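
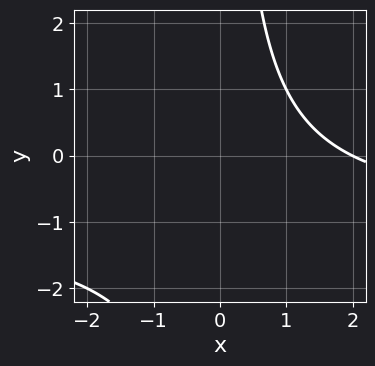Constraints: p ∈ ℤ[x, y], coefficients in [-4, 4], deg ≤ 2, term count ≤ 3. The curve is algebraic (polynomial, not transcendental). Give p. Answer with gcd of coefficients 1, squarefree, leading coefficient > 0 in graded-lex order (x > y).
x*y + x - 2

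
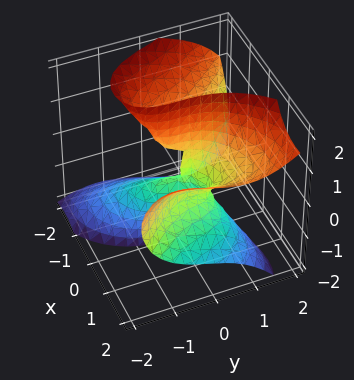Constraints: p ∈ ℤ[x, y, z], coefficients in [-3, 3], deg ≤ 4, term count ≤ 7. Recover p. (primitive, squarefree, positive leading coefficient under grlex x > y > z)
2*x^3 - 2*x*y*z - 3*x*z^2 + 2*y^3 - 2*x^2

(a) deg p = 3.
(b) From the axis intercepts and sections: it meets the y-axis at y = 0 (among the integer gridlines); the visible z-axis segment lies entirely on the surface; among the integer gridlines, it crosses the x-axis at x ∈ {0, 1}.
(c) Fitting integer coefficients to these (and the overall shape) gives p.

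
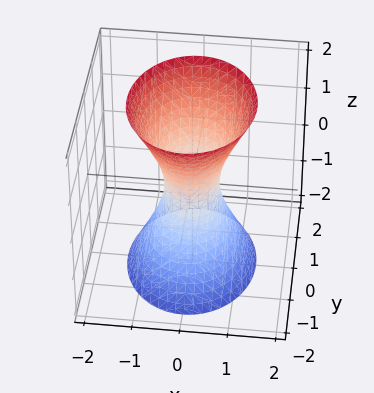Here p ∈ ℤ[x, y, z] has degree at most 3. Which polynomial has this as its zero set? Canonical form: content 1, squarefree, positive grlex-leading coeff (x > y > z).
3*x^2 + 2*y^2 - z^2 - 1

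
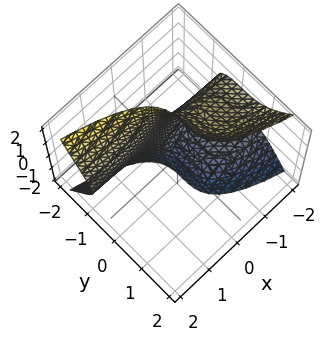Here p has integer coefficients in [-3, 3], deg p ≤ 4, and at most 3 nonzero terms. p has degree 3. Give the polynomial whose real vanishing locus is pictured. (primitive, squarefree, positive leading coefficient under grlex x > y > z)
x*z^2 + 2*y^3 + 1

First, degree: a generic line meets the surface in up to 3 points, so deg p = 3.
Next, against the integer gridlines: it misses every integer gridline on the x-axis; no z-intercept at any integer in the box.
Finally, solving for integer coefficients yields p as stated.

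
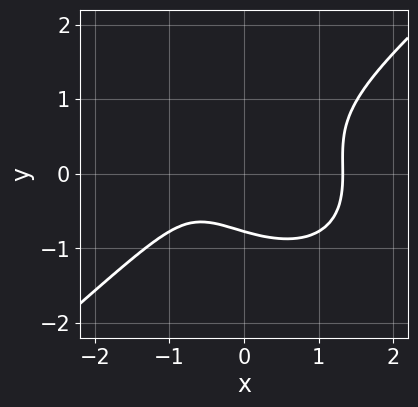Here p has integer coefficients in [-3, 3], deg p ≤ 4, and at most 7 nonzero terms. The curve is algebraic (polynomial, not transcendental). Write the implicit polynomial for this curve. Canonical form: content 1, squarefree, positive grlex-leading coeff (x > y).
First, the degree is 3 — the shape is more complex than any degree-2 curve.
Finally, matching integer coefficients to the picture gives p.

2*x^3 - 3*y^3 + y^2 - 2*x - 2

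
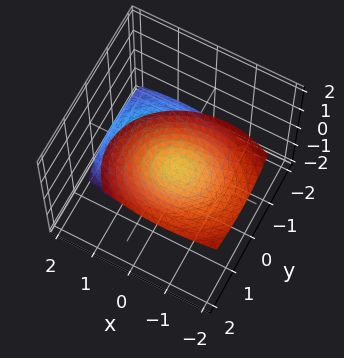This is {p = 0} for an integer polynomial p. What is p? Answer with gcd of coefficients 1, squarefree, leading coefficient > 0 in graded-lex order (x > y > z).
First, there are 2 components. They look like related sheets of one shape, so recover p as a whole.
Then, the degree is 2 — the shape is more complex than any degree-1 surface.
Then, observable constraints: it misses every integer gridline on the y-axis; the z-axis gridline crossings are at z ∈ {-1, 1}; no x-intercept at any integer in the box.
Finally, solving for integer coefficients yields p as stated.

2*x^2 + 2*x*z + 3*y^2 - 3*y*z - z^2 + 1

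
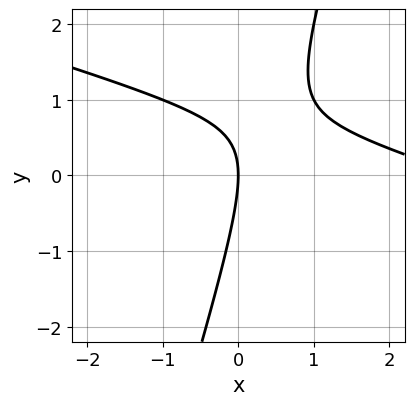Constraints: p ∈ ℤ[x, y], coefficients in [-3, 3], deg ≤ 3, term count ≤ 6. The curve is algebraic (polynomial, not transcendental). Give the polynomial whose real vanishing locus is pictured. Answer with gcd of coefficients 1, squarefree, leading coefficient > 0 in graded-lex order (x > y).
1. The degree is 2 — the shape is more complex than any degree-1 curve.
2. Observable constraints: it meets the x-axis at x = 0 (among the integer gridlines); it meets the y-axis at y = 0 (among the integer gridlines).
3. Solving for integer coefficients yields p as stated.

x^2 + 3*x*y - y^2 - 3*x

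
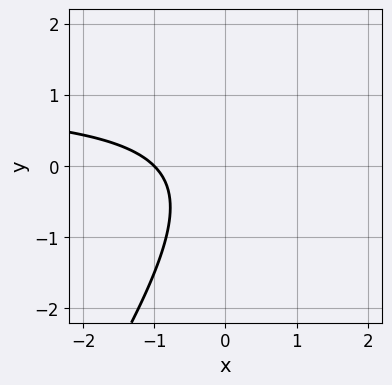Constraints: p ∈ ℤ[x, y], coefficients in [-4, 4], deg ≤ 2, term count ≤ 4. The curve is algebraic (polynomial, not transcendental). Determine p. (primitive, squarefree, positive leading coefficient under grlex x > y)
3*x*y - 2*y^2 - 3*x - 3

First, deg p = 2. The shape is more complex than any degree-1 curve.
Next, from the visible intercepts: one x-axis crossing is at x = -1; no y-intercept at any integer in the box.
Finally, the integer polynomial consistent with all of this is the stated p.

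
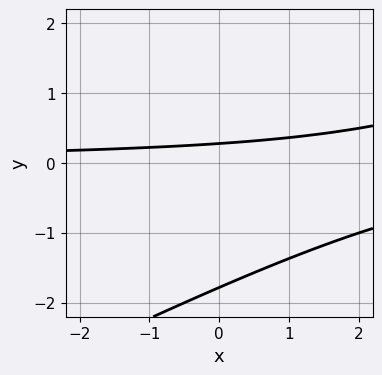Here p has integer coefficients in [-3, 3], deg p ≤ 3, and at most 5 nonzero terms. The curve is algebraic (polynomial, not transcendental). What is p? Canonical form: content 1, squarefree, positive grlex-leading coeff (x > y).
x*y - 2*y^2 - 3*y + 1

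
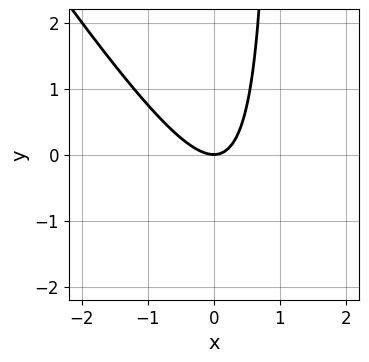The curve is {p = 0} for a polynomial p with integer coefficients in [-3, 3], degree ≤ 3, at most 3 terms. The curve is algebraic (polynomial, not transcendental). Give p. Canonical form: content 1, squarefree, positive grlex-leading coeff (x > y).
3*x^2 + 2*x*y - 2*y

(a) deg p = 2.
(b) From the visible intercepts: it crosses the y-axis at the gridline y = 0; one x-axis crossing is at x = 0.
(c) Matching integer coefficients to the picture gives p.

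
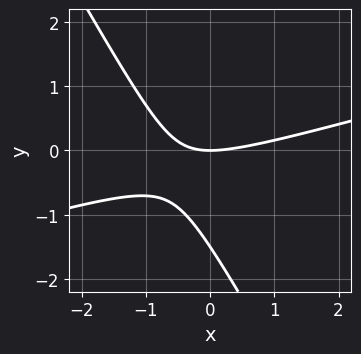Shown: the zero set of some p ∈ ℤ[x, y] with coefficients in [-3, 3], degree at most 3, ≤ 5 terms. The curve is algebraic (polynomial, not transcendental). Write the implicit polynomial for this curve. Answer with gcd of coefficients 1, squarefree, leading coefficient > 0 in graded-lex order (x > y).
x^2 - 3*x*y - 2*y^2 - 3*y

1. deg p = 2. The shape is more complex than any degree-1 curve.
2. Observable constraints: one x-axis crossing is at x = 0; it crosses the y-axis at the gridline y = 0.
3. The integer polynomial consistent with all of this is the stated p.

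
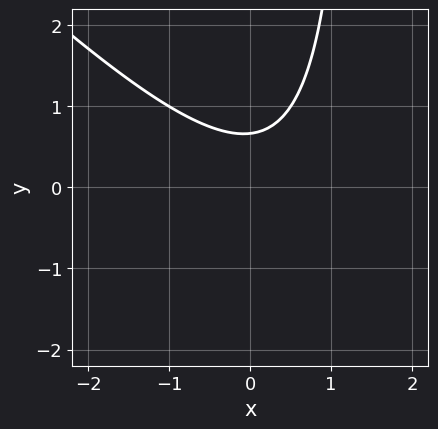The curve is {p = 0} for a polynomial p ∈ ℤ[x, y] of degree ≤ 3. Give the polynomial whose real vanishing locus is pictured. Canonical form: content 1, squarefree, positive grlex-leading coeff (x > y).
1. The degree is 2 — a generic line meets the curve in up to 2 points.
2. Against the integer gridlines: it misses every integer gridline on the x-axis.
3. Solving for integer coefficients yields p as stated.

2*x^2 + 2*x*y - x - 3*y + 2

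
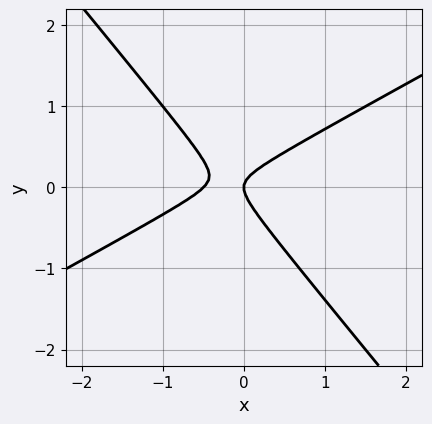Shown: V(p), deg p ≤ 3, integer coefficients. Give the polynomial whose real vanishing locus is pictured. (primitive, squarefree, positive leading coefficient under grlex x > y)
2*x^2 - 2*x*y - 3*y^2 + x

(a) Degree: a generic line meets the curve in up to 2 points, so deg p = 2.
(b) Checking where it meets the axes: it meets the y-axis at y = 0 (among the integer gridlines); one x-axis crossing is at x = 0.
(c) Together with the visible shape, these determine p as stated.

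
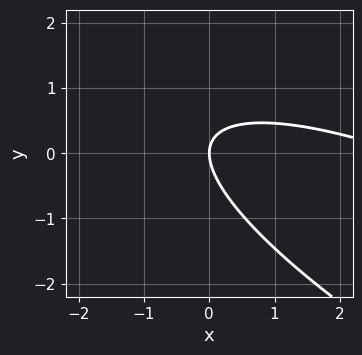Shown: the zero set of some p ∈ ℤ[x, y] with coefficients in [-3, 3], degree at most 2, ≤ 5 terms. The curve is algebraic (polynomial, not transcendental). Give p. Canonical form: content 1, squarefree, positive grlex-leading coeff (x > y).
Degree: the shape is more complex than any degree-1 curve, so deg p = 2.
From the axis intercepts and sections: it crosses the y-axis at the gridline y = 0; one x-axis crossing is at x = 0.
Assembling these constraints gives the stated polynomial.

x^2 + 3*x*y + 3*y^2 - 3*x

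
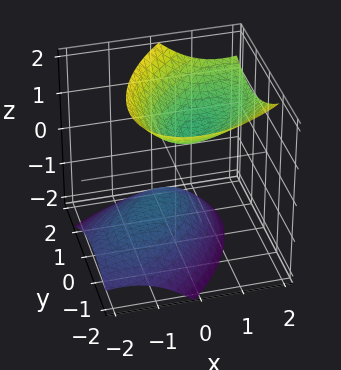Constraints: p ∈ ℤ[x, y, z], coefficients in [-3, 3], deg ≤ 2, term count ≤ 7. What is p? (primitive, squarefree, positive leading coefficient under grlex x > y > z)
3*x^2 - 3*x*y - 3*x*z + 3*y^2 - 3*z^2 + 2

1. The picture has 2 separate pieces. Treating them together as one polynomial.
2. Degree: no degree-1 surface has this shape, so deg p = 2.
3. From the visible intercepts: the surface avoids every integer x-axis point in the box; it misses every integer gridline on the y-axis.
4. Putting this together gives p.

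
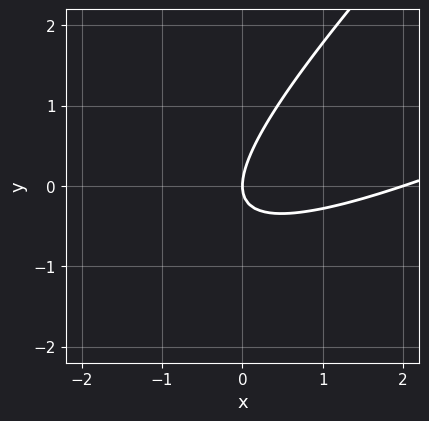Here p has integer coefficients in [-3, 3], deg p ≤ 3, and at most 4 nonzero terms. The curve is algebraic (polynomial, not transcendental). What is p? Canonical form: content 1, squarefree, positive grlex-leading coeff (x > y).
First, deg p = 2.
Next, reading off the gridlines: the x-axis gridline crossings are at x ∈ {0, 2}; one y-axis crossing is at y = 0.
Finally, solving for integer coefficients yields p as stated.

x^2 - 3*x*y + 2*y^2 - 2*x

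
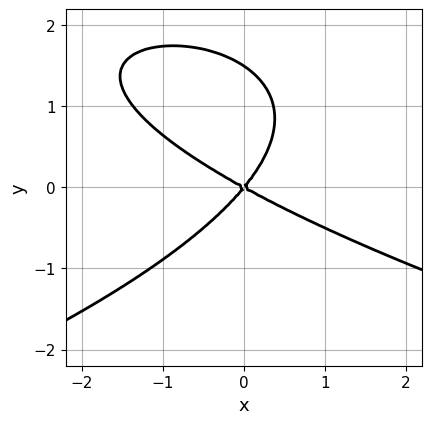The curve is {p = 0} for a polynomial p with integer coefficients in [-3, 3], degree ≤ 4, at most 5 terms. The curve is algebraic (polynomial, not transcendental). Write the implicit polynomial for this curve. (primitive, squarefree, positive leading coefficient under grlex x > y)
First, degree: no degree-2 curve has this shape, so deg p = 3.
Then, from the visible intercepts: it meets the x-axis at x = 0 (among the integer gridlines); it meets the y-axis at y = 0 (among the integer gridlines).
Finally, solving for integer coefficients yields p as stated.

2*y^3 + 2*x^2 + 2*x*y - 3*y^2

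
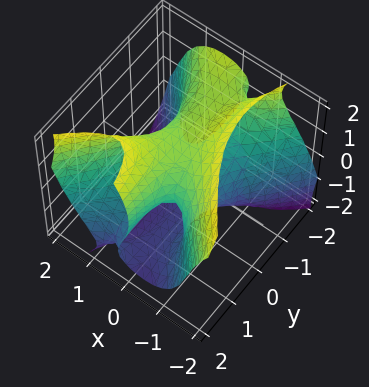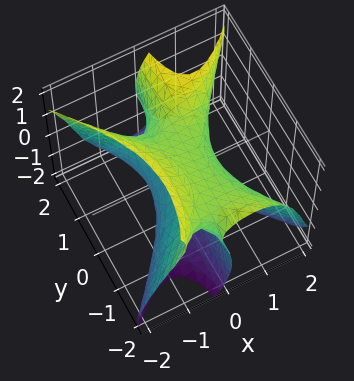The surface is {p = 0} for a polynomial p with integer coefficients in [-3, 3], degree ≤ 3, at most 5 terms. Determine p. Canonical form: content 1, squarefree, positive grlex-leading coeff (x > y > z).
3*x^3 - 2*x*y^2 - 2*x*y*z + z^3 - 2*z

(a) Degree: no degree-2 surface has this shape, so deg p = 3.
(b) Against the integer gridlines: the visible y-axis segment lies entirely on the surface; it crosses the x-axis at the gridline x = 0.
(c) Putting this together gives p.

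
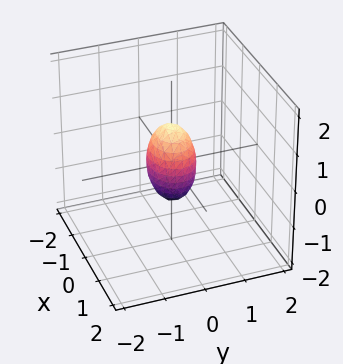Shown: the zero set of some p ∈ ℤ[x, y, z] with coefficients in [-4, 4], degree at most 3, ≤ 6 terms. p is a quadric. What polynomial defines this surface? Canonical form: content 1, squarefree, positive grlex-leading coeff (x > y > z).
2*x^2 + 3*y^2 + z^2 - 1

(a) The degree is 2 — bounded and convex; a quadric.
(b) Symmetries: it's symmetric under x → −x, forcing even powers of x; the z ↦ −z reflection is a symmetry, so z appears only in even powers; the y ↦ −y reflection is a symmetry, so y appears only in even powers.
(c) Reading off the gridlines: among the integer gridlines, it crosses the z-axis at z ∈ {-1, 1}.
(d) Together with the visible shape, these determine p as stated.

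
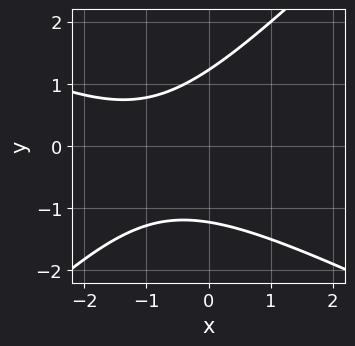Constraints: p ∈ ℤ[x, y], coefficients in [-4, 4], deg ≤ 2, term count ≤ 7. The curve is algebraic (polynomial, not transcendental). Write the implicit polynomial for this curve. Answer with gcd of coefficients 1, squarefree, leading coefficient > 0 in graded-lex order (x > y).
x^2 + x*y - 2*y^2 + 2*x + 3

Degree: a generic line meets the curve in up to 2 points, so deg p = 2.
Reading off the gridlines: it misses every integer gridline on the x-axis.
The integer polynomial consistent with all of this is the stated p.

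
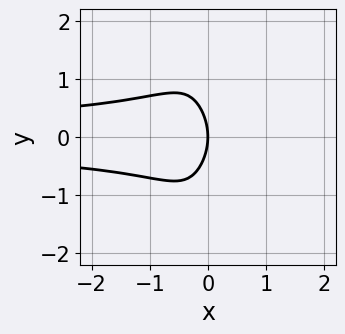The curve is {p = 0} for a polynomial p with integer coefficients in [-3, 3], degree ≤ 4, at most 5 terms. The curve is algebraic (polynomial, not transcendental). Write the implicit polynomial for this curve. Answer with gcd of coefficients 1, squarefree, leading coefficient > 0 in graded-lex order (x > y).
3*x^2*y^2 + y^2 + 2*x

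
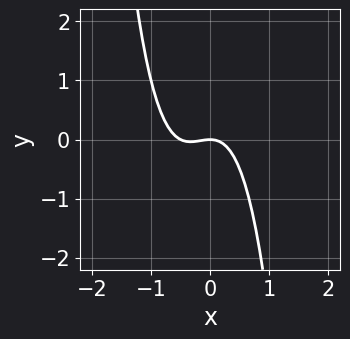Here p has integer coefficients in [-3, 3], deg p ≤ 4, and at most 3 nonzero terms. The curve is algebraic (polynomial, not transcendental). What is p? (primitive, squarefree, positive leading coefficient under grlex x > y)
2*x^3 + x^2 + y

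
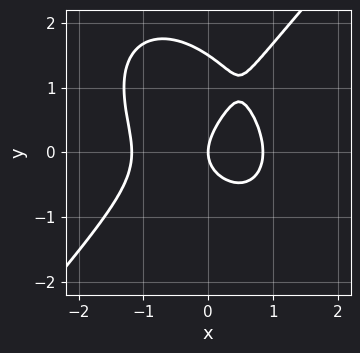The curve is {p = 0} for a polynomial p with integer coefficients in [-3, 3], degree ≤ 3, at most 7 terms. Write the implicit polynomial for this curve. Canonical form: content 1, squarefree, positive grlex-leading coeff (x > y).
(a) The degree is 3 — the shape is more complex than any degree-2 curve.
(b) Observable constraints: it crosses the x-axis at the gridline x = 0; one y-axis crossing is at y = 0.
(c) Assembling these constraints gives the stated polynomial.

3*x^3 - 2*y^3 + x^2 + 3*y^2 - 3*x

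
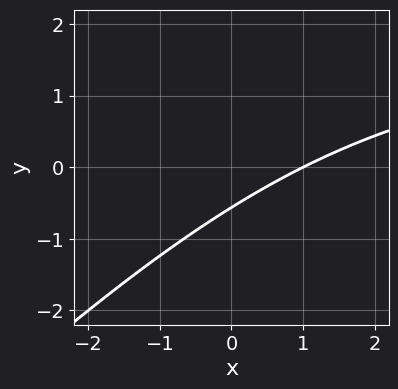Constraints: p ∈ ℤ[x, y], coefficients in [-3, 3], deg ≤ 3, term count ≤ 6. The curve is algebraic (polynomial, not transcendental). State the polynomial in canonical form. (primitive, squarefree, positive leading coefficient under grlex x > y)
x*y - y^2 - 2*x + 3*y + 2

Degree: no degree-1 curve has this shape, so deg p = 2.
Against the integer gridlines: it meets the x-axis at x = 1 (among the integer gridlines).
Matching integer coefficients to the picture gives p.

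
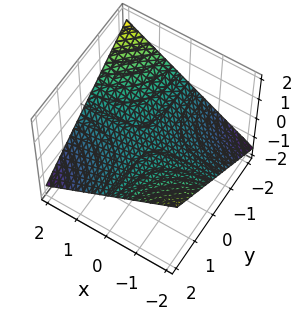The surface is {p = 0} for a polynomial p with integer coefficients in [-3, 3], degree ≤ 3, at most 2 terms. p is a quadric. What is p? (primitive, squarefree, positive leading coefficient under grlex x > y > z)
First, degree: a hyperbolic paraboloid; a quadric, so deg p = 2.
Next, from the axis intercepts and sections: it crosses the z-axis at the gridline z = 0; every point of the y-axis in the box is on the surface.
Finally, putting this together gives p. Check: (-1, 0, 0) on the x-axis lies on the surface, and p(-1, 0, 0) = 0. ✓

x*y + 3*z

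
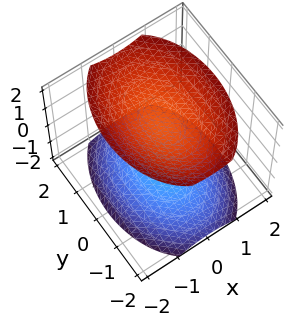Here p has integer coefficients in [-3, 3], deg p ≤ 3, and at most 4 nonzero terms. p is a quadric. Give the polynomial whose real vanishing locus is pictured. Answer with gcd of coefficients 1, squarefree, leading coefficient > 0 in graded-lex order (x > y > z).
2*x^2 + y^2 - 2*z^2 + 3

(a) There are 2 components. Treating them together as one polynomial.
(b) Degree: two separate bowl-shaped sheets opening away from each other; a quadric, so deg p = 2.
(c) Symmetries: it's symmetric under y → −y, forcing even powers of y; it's symmetric under x → −x, forcing even powers of x; mirror symmetry z ↦ −z ⇒ only even powers of z.
(d) Observable constraints: the surface avoids every integer y-axis point in the box; it misses every integer gridline on the x-axis.
(e) Matching integer coefficients to the picture gives p.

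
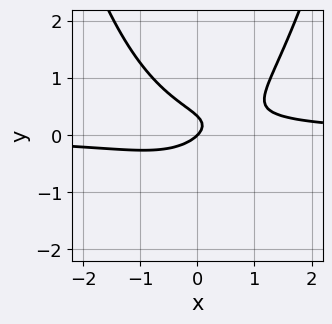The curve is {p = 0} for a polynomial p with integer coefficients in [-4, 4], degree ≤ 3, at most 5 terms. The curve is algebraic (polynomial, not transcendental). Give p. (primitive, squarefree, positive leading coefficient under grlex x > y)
deg p = 3. A generic line meets the curve in up to 3 points.
From the visible intercepts: one y-axis crossing is at y = 0; it crosses the x-axis at the gridline x = 0.
Solving for integer coefficients yields p as stated.

2*x^2*y - 3*y^2 - x + y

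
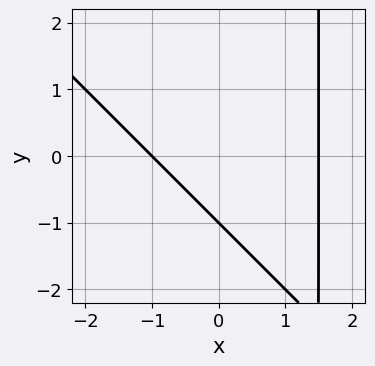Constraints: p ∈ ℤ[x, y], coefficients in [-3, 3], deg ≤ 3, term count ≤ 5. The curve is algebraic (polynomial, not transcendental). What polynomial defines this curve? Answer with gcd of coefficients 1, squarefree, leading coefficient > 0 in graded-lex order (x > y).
(a) The degree is 2 — a generic line meets the curve in up to 2 points.
(b) Observable constraints: it crosses the y-axis at the gridline y = -1; one x-axis crossing is at x = -1.
(c) The integer polynomial consistent with all of this is the stated p.

2*x^2 + 2*x*y - x - 3*y - 3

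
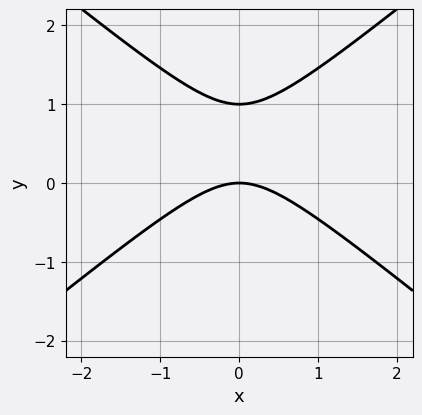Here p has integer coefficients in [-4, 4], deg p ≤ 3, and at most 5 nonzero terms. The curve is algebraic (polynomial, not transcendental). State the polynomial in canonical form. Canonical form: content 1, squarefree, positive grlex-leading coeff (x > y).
(a) The degree is 2 — the shape is more complex than any degree-1 curve.
(b) Symmetries: the x ↦ −x reflection is a symmetry, so x appears only in even powers.
(c) Checking where it meets the axes: one x-axis crossing is at x = 0; the y-axis gridline crossings are at y ∈ {0, 1}.
(d) Putting this together gives p.

2*x^2 - 3*y^2 + 3*y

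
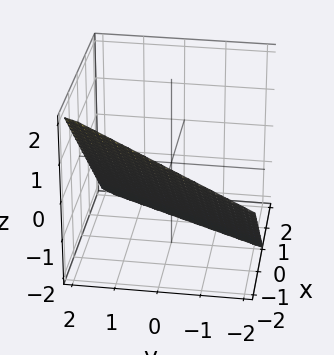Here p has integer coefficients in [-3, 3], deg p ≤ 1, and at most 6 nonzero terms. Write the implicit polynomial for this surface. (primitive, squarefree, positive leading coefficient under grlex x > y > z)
2*x - y + 2*z + 2

1. deg p = 1.
2. From the visible intercepts: one x-axis crossing is at x = -1; it meets the y-axis at y = 2 (among the integer gridlines); it meets the z-axis at z = -1 (among the integer gridlines).
3. Solving for integer coefficients yields p as stated.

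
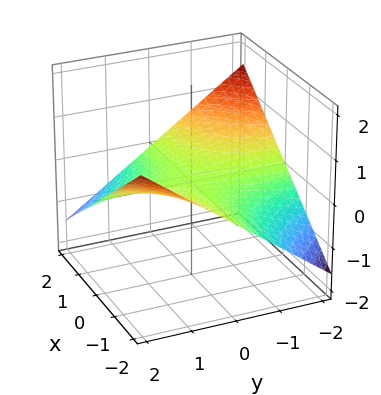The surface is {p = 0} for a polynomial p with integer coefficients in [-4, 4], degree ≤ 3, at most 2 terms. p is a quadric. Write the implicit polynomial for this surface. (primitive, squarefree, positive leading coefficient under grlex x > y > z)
x*y + 3*z

First, degree: a saddle surface; a quadric, so deg p = 2.
Then, from the axis intercepts and sections: the visible y-axis segment lies entirely on the surface; it meets the z-axis at z = 0 (among the integer gridlines); the visible x-axis segment lies entirely on the surface.
Finally, fitting integer coefficients to these (and the overall shape) gives p.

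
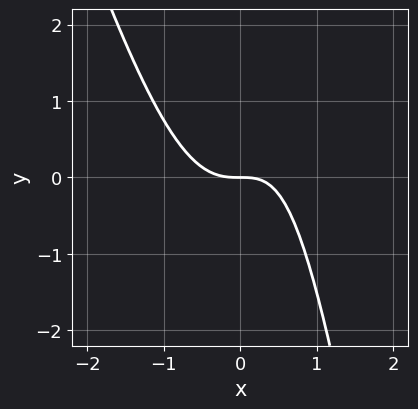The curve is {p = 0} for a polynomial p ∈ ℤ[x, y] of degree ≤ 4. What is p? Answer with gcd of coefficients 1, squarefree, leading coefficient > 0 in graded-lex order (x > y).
1. deg p = 3.
2. From the axis intercepts and sections: it crosses the y-axis at the gridline y = 0; it crosses the x-axis at the gridline x = 0.
3. Assembling these constraints gives the stated polynomial.

3*x^3 + x^2*y - x*y + 2*y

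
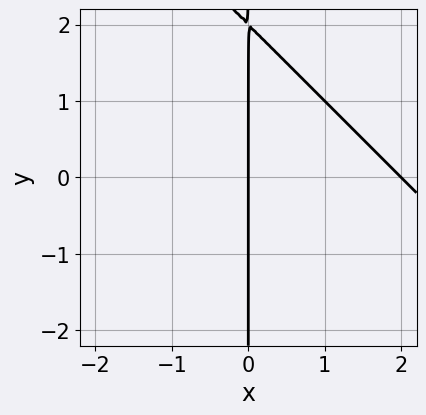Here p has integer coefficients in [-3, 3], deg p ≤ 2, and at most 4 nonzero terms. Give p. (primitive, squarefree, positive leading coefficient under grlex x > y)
x^2 + x*y - 2*x

1. The degree is 2 — no degree-1 curve has this shape.
2. From the axis intercepts and sections: every point of the y-axis in the box is on the curve; the x-axis gridline crossings are at x ∈ {0, 2}.
3. Solving for integer coefficients yields p as stated.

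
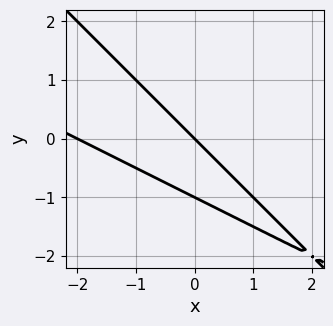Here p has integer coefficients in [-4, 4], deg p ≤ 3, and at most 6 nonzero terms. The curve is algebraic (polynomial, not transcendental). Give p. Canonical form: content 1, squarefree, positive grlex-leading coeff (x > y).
x^2 + 3*x*y + 2*y^2 + 2*x + 2*y

(a) The degree is 2 — a generic line meets the curve in up to 2 points.
(b) Checking where it meets the axes: among the integer gridlines, it crosses the y-axis at y ∈ {-1, 0}; among the integer gridlines, it crosses the x-axis at x ∈ {-2, 0}.
(c) Putting this together gives p.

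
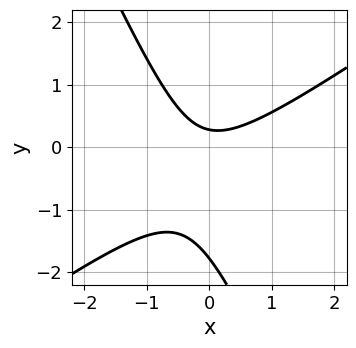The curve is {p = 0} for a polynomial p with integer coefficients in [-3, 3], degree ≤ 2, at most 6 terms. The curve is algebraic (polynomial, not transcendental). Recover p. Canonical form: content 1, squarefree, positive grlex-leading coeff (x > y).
1. The degree is 2 — no degree-1 curve has this shape.
2. Checking where it meets the axes: no x-intercept at any integer in the box.
3. Matching integer coefficients to the picture gives p.

3*x^2 - 3*x*y - 2*y^2 - 3*y + 1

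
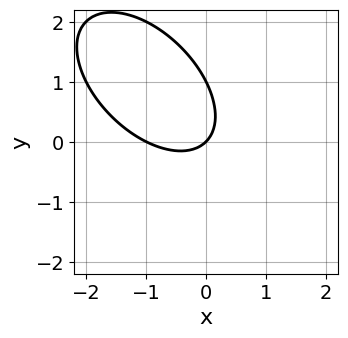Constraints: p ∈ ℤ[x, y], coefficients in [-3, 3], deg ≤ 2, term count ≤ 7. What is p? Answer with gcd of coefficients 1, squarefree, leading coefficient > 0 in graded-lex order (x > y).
First, degree: a generic line meets the curve in up to 2 points, so deg p = 2.
Then, reading off the gridlines: among the integer gridlines, it crosses the y-axis at y ∈ {0, 1}; the x-axis gridline crossings are at x ∈ {-1, 0}.
Finally, assembling these constraints gives the stated polynomial.

x^2 + x*y + y^2 + x - y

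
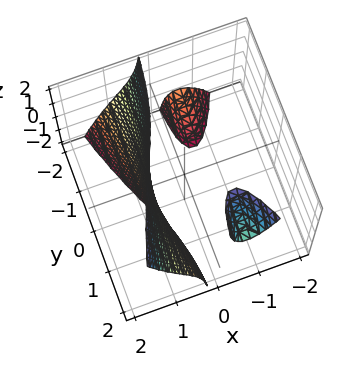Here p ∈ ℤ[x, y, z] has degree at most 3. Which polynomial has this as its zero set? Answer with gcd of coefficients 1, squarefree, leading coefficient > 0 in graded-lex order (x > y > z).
(a) There are 3 components. They look like related sheets of one shape, so recover p as a whole.
(b) deg p = 3. A generic line meets the surface in up to 3 points.
(c) Reading off the gridlines: no z-intercept at any integer in the box; it misses every integer gridline on the y-axis.
(d) The integer polynomial consistent with all of this is the stated p.

2*x^3 - x*y*z - 1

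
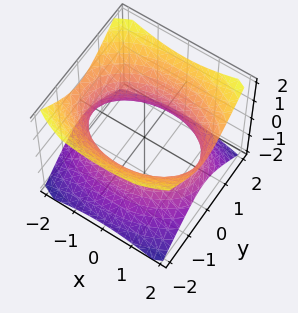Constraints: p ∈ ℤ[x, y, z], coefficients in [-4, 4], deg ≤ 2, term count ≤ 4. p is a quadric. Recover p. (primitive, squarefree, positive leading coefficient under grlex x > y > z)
x^2 + 2*y^2 - 2*z^2 - 3

deg p = 2. One connected sheet with a waist; a quadric.
Symmetries: mirror symmetry y ↦ −y ⇒ only even powers of y; it's symmetric under x → −x, forcing even powers of x; it's symmetric under z → −z, forcing even powers of z.
Checking where it meets the axes: no z-intercept at any integer in the box.
Together with the visible shape, these determine p as stated.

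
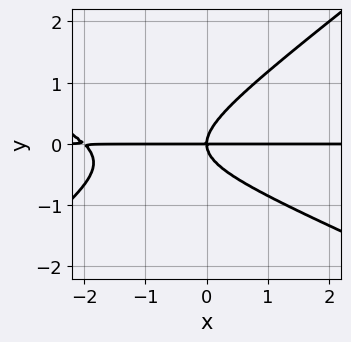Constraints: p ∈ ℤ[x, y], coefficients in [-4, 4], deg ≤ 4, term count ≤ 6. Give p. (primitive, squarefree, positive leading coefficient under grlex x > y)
x^2*y + x*y^2 - 3*y^3 + 2*x*y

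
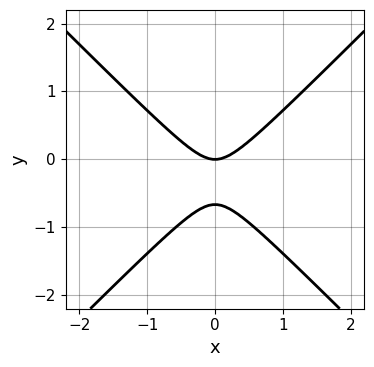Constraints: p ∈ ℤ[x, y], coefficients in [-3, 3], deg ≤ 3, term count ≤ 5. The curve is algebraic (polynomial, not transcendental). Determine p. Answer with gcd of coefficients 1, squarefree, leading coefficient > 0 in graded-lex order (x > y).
3*x^2 - 3*y^2 - 2*y

First, deg p = 2.
Then, symmetries: it's symmetric under x → −x, forcing even powers of x.
Then, reading off the gridlines: it meets the y-axis at y = 0 (among the integer gridlines); one x-axis crossing is at x = 0.
Finally, assembling these constraints gives the stated polynomial.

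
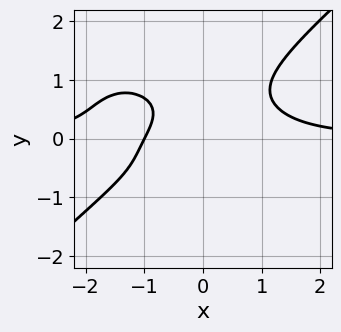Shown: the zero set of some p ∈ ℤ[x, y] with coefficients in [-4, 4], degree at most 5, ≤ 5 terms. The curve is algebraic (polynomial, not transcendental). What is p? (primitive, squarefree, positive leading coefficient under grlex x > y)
1. The degree is 4 — a generic line meets the curve in up to 4 points.
2. Reading off the gridlines: no y-intercept at any integer in the box; one x-axis crossing is at x = -1.
3. These observations pin down the coefficients.

2*x^3*y - 3*y^4 + 3*x^2*y - 2*x - 2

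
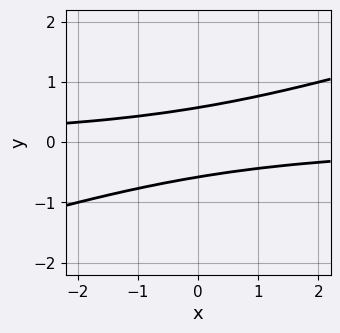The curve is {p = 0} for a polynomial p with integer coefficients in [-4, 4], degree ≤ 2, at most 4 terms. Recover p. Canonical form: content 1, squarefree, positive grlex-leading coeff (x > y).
1. The degree is 2 — the shape is more complex than any degree-1 curve.
2. Against the integer gridlines: it misses every integer gridline on the x-axis.
3. Matching integer coefficients to the picture gives p.

x*y - 3*y^2 + 1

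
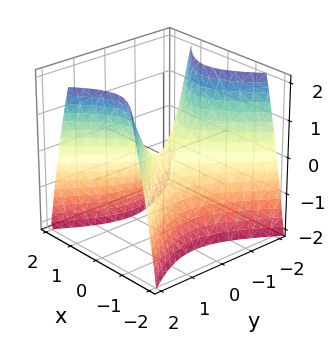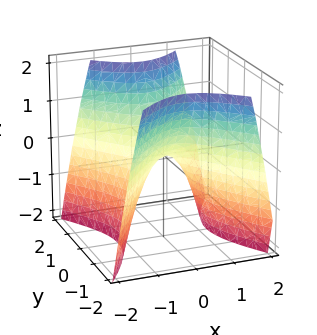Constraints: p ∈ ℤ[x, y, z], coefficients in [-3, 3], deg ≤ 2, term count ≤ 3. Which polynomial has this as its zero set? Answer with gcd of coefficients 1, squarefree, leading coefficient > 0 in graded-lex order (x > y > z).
3*x^2 - 2*y^2 + 2*z

(a) deg p = 2.
(b) Symmetries: it's symmetric under x → −x, forcing even powers of x; it's symmetric under y → −y, forcing even powers of y.
(c) From the axis intercepts and sections: one x-axis crossing is at x = 0; it crosses the z-axis at the gridline z = 0; one y-axis crossing is at y = 0.
(d) Fitting integer coefficients to these (and the overall shape) gives p.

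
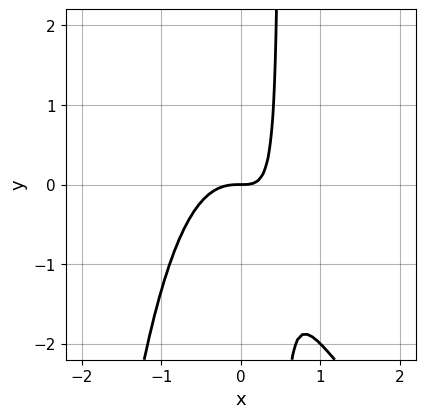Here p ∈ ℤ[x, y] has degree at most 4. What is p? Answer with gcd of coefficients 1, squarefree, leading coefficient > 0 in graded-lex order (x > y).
x^4 - 3*x^3 - 2*x*y + y

1. deg p = 4. No degree-3 curve has this shape.
2. From the axis intercepts and sections: it crosses the x-axis at the gridline x = 0; one y-axis crossing is at y = 0.
3. Solving for integer coefficients yields p as stated.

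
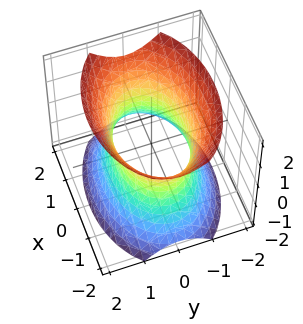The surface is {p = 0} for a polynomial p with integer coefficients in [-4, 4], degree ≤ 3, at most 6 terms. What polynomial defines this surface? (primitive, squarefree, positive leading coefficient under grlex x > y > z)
First, degree: one connected sheet with a waist; a quadric, so deg p = 2.
Next, symmetries: the x ↦ −x reflection is a symmetry, so x appears only in even powers; the y ↦ −y reflection is a symmetry, so y appears only in even powers; mirror symmetry z ↦ −z ⇒ only even powers of z.
Then, observable constraints: no z-intercept at any integer in the box; among the integer gridlines, it crosses the y-axis at y ∈ {-1, 1}.
Finally, the integer polynomial consistent with all of this is the stated p.

x^2 + 2*y^2 - z^2 - 2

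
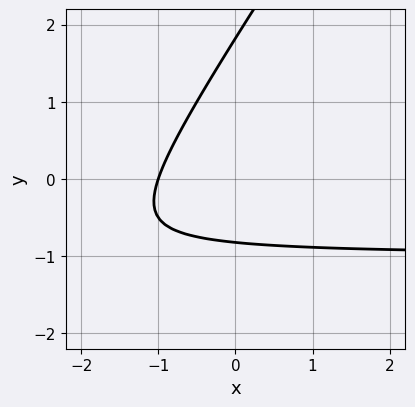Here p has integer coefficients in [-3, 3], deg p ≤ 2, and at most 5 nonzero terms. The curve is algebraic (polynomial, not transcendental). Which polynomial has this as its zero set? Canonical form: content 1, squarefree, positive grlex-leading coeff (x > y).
1. Degree: the shape is more complex than any degree-1 curve, so deg p = 2.
2. Against the integer gridlines: one x-axis crossing is at x = -1.
3. Fitting integer coefficients to these (and the overall shape) gives p.

3*x*y - 2*y^2 + 3*x + 2*y + 3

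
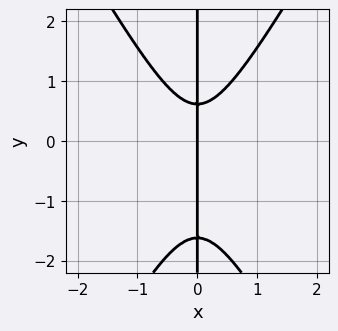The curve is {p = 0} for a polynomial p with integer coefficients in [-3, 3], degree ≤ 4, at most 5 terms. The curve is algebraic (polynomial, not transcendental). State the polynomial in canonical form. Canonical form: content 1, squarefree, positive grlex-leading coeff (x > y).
3*x^3 - x*y^2 - x*y + x

(a) Degree: no degree-2 curve has this shape, so deg p = 3.
(b) Against the integer gridlines: the visible y-axis segment lies entirely on the curve; it meets the x-axis at x = 0 (among the integer gridlines).
(c) Assembling these constraints gives the stated polynomial.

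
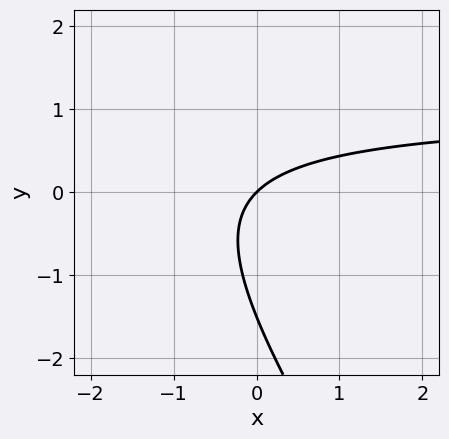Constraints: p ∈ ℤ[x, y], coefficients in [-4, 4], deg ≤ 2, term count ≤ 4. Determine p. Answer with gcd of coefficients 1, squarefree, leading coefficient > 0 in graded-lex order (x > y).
3*x*y + 2*y^2 - 3*x + 3*y

(a) The degree is 2 — a generic line meets the curve in up to 2 points.
(b) From the axis intercepts and sections: it crosses the x-axis at the gridline x = 0; one y-axis crossing is at y = 0.
(c) Assembling these constraints gives the stated polynomial.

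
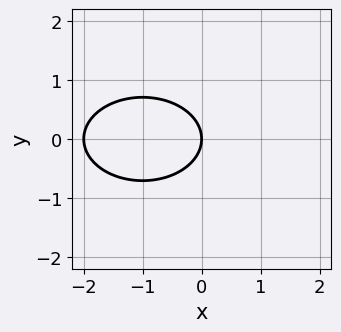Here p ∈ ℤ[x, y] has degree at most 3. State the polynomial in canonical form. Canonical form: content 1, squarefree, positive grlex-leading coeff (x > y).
x^2 + 2*y^2 + 2*x

deg p = 2.
Symmetries: mirror symmetry y ↦ −y ⇒ only even powers of y.
From the visible intercepts: the x-axis gridline crossings are at x ∈ {-2, 0}; it crosses the y-axis at the gridline y = 0.
Solving for integer coefficients yields p as stated.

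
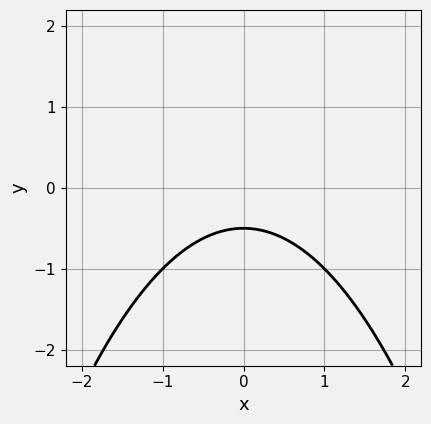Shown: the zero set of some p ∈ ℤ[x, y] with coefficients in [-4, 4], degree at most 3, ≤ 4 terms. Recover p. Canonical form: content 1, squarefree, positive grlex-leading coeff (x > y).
x^2 + 2*y + 1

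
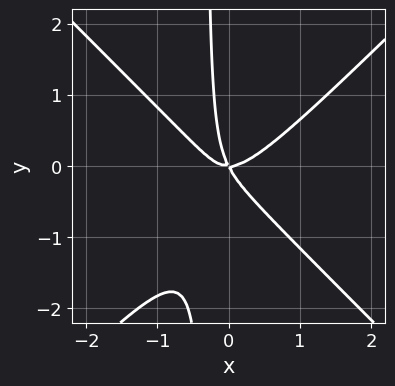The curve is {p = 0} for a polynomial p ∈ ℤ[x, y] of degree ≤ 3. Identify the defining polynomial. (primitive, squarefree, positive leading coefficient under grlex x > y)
3*x^3 - 3*x*y^2 - 2*x*y - y^2

Degree: the shape is more complex than any degree-2 curve, so deg p = 3.
Reading off the gridlines: it crosses the y-axis at the gridline y = 0; it crosses the x-axis at the gridline x = 0.
Together with the visible shape, these determine p as stated.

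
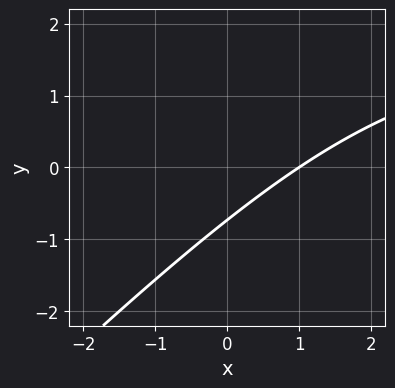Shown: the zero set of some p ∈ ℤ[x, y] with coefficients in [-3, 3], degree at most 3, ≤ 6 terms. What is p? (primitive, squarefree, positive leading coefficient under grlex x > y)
1. deg p = 2.
2. From the visible intercepts: it meets the x-axis at x = 1 (among the integer gridlines).
3. The integer polynomial consistent with all of this is the stated p.

x*y - y^2 - 2*x + 2*y + 2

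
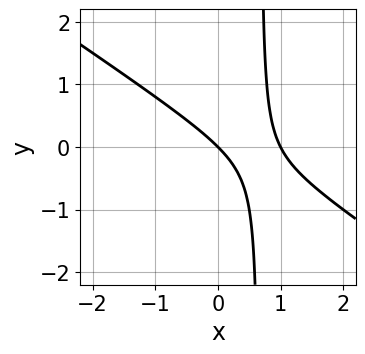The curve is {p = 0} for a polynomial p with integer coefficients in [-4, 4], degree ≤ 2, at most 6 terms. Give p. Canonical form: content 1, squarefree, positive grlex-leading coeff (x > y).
2*x^2 + 3*x*y - 2*x - 2*y

First, the degree is 2 — a generic line meets the curve in up to 2 points.
Next, from the visible intercepts: among the integer gridlines, it crosses the x-axis at x ∈ {0, 1}; one y-axis crossing is at y = 0.
Finally, these observations pin down the coefficients.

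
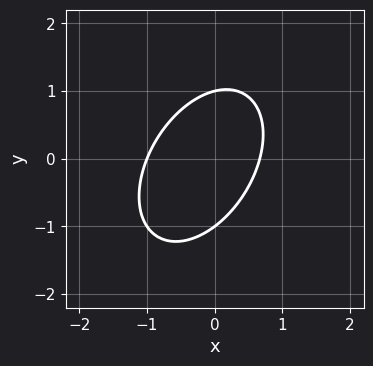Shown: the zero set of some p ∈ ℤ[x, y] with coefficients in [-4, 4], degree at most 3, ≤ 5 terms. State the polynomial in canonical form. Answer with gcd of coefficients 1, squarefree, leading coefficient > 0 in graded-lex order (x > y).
3*x^2 - 2*x*y + 2*y^2 + x - 2

1. deg p = 2. No degree-1 curve has this shape.
2. From the visible intercepts: one x-axis crossing is at x = -1; among the integer gridlines, it crosses the y-axis at y ∈ {-1, 1}.
3. Assembling these constraints gives the stated polynomial.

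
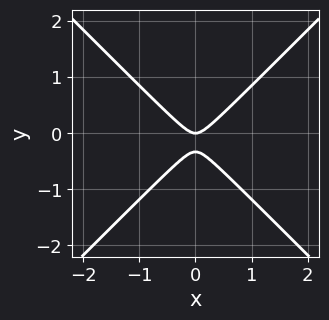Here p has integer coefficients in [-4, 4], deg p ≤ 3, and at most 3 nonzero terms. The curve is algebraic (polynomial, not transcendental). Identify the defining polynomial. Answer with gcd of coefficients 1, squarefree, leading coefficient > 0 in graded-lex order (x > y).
(a) deg p = 2. The shape is more complex than any degree-1 curve.
(b) Symmetries: the x ↦ −x reflection is a symmetry, so x appears only in even powers.
(c) From the visible intercepts: it meets the y-axis at y = 0 (among the integer gridlines); it crosses the x-axis at the gridline x = 0.
(d) Assembling these constraints gives the stated polynomial.

3*x^2 - 3*y^2 - y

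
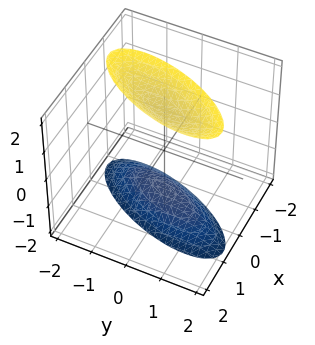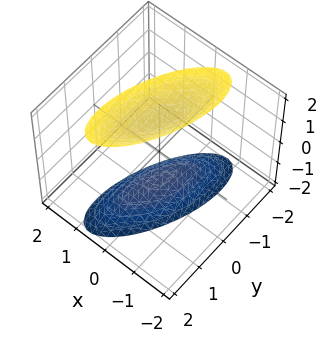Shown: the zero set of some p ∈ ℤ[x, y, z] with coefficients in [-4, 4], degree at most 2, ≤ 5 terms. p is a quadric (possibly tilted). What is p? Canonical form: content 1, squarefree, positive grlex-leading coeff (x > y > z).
1. The picture has 2 separate pieces. Treating them together as one polynomial.
2. deg p = 2. A generic line meets the surface in up to 2 points.
3. From the visible intercepts: it misses every integer gridline on the y-axis; it misses every integer gridline on the x-axis.
4. The integer polynomial consistent with all of this is the stated p.

3*x^2 - 2*x*y + y^2 - z^2 + 2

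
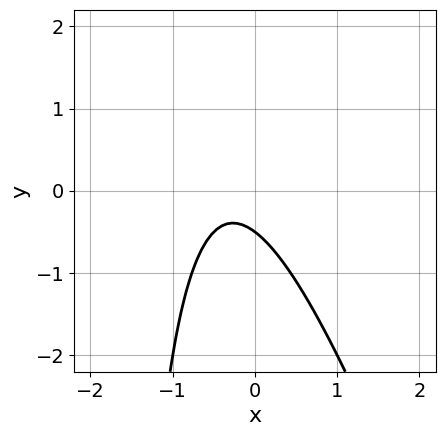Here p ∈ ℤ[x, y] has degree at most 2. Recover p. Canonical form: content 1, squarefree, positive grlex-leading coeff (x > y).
1. Degree: the shape is more complex than any degree-1 curve, so deg p = 2.
2. Against the integer gridlines: no x-intercept at any integer in the box.
3. Matching integer coefficients to the picture gives p.

3*x^2 + x*y + 2*x + 2*y + 1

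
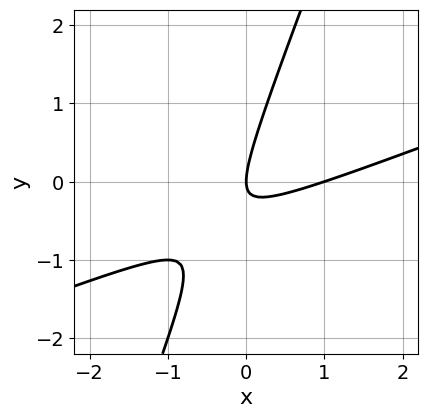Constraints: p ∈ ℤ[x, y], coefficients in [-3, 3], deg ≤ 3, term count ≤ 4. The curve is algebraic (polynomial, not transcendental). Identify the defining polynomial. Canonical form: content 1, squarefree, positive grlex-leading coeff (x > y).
x^2 - 3*x*y + y^2 - x

1. The degree is 2 — a generic line meets the curve in up to 2 points.
2. Against the integer gridlines: the x-axis gridline crossings are at x ∈ {0, 1}; it meets the y-axis at y = 0 (among the integer gridlines).
3. Solving for integer coefficients yields p as stated.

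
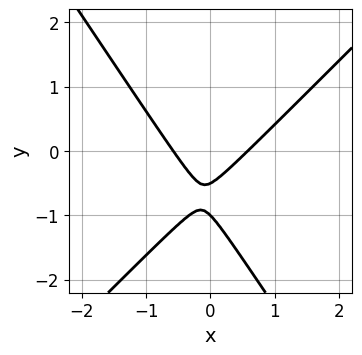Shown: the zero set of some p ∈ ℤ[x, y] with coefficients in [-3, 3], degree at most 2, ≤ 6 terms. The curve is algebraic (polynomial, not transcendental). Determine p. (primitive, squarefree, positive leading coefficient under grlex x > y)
1. deg p = 2. A generic line meets the curve in up to 2 points.
2. From the visible intercepts: it meets the y-axis at y = -1 (among the integer gridlines).
3. The integer polynomial consistent with all of this is the stated p.

3*x^2 - x*y - 2*y^2 - 3*y - 1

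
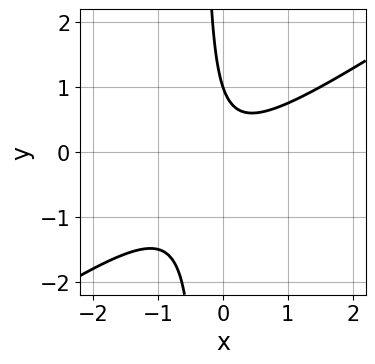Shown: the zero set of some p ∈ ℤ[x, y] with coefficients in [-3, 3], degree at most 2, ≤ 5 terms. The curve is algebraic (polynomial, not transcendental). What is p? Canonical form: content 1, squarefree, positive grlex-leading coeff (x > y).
2*x^2 - 3*x*y - y + 1

(a) Degree: the shape is more complex than any degree-1 curve, so deg p = 2.
(b) Reading off the gridlines: it crosses the y-axis at the gridline y = 1; the curve avoids every integer x-axis point in the box.
(c) Assembling these constraints gives the stated polynomial.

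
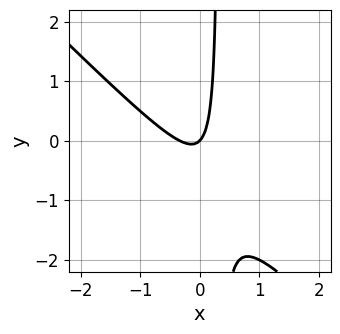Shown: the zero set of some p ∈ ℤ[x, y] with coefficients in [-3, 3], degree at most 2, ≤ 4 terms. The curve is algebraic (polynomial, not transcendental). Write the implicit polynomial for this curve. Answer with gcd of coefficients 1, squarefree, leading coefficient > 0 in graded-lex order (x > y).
1. Degree: the shape is more complex than any degree-1 curve, so deg p = 2.
2. Against the integer gridlines: it crosses the x-axis at the gridline x = 0; it meets the y-axis at y = 0 (among the integer gridlines).
3. Together with the visible shape, these determine p as stated.

3*x^2 + 3*x*y + x - y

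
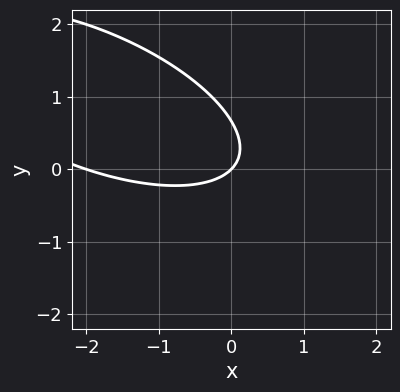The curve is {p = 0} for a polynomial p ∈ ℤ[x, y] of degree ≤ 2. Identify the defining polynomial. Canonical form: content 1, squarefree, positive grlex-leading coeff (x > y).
First, degree: a generic line meets the curve in up to 2 points, so deg p = 2.
Next, reading off the gridlines: the x-axis gridline crossings are at x ∈ {-2, 0}; it crosses the y-axis at the gridline y = 0.
Finally, these observations pin down the coefficients.

x^2 + 2*x*y + 3*y^2 + 2*x - 2*y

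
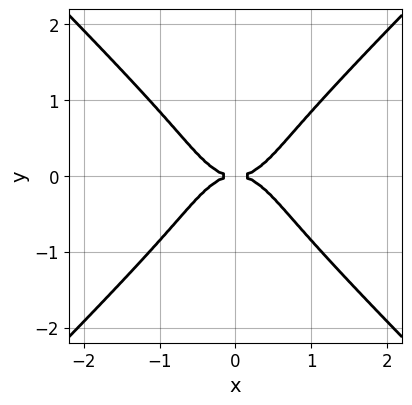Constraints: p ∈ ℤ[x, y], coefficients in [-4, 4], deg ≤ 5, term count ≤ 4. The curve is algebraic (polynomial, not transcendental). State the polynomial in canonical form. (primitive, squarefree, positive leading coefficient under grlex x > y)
3*x^4 - 3*y^4 - 2*y^2

First, degree: no degree-3 curve has this shape, so deg p = 4.
Next, symmetries: the x ↦ −x reflection is a symmetry, so x appears only in even powers; it's symmetric under y → −y, forcing even powers of y.
Then, observable constraints: it meets the x-axis at x = 0 (among the integer gridlines); it meets the y-axis at y = 0 (among the integer gridlines).
Finally, assembling these constraints gives the stated polynomial.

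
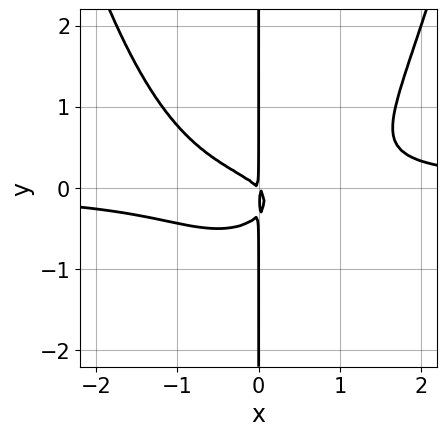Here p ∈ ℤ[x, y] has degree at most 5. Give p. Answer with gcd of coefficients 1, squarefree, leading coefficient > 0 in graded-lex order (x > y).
2*x^3*y - 3*x*y^2 - x^2 - x*y

1. The degree is 4 — the shape is more complex than any degree-3 curve.
2. Reading off the gridlines: the visible y-axis segment lies entirely on the curve.
3. Matching integer coefficients to the picture gives p.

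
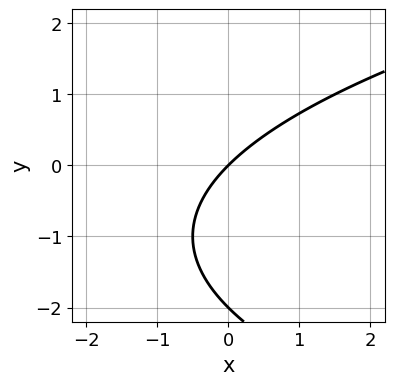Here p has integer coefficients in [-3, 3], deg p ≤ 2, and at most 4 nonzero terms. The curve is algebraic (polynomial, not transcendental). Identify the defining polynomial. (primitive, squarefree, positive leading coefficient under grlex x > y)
(a) Degree: a generic line meets the curve in up to 2 points, so deg p = 2.
(b) Checking where it meets the axes: among the integer gridlines, it crosses the y-axis at y ∈ {-2, 0}; one x-axis crossing is at x = 0.
(c) Solving for integer coefficients yields p as stated.

y^2 - 2*x + 2*y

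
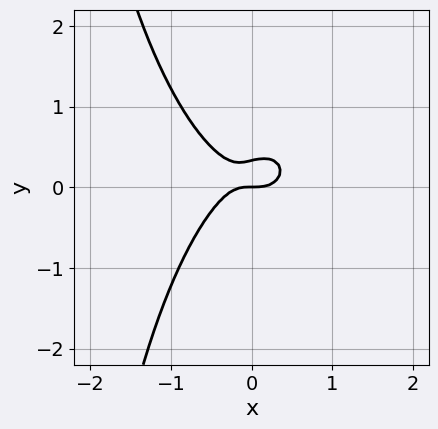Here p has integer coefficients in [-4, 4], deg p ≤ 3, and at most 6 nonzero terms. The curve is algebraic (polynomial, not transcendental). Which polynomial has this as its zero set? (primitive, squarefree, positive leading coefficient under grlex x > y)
3*x^3 + x*y^2 - x*y + 3*y^2 - y

(a) deg p = 3. The shape is more complex than any degree-2 curve.
(b) Against the integer gridlines: it meets the y-axis at y = 0 (among the integer gridlines); one x-axis crossing is at x = 0.
(c) Matching integer coefficients to the picture gives p.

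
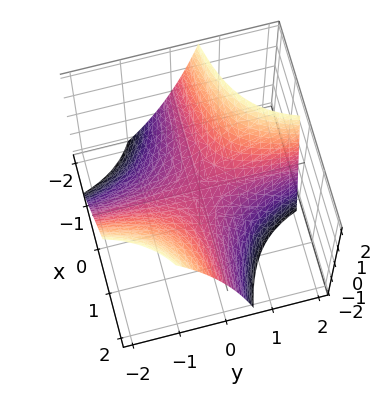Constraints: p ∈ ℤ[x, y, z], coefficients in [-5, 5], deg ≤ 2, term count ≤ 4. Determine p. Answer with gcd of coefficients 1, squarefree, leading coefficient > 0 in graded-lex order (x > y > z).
(a) The degree is 2 — a generic line meets the surface in up to 2 points.
(b) Reading off the gridlines: one z-axis crossing is at z = 0; the visible x-axis segment lies entirely on the surface; every point of the y-axis in the box is on the surface.
(c) Assembling these constraints gives the stated polynomial.

4*x*y - y*z + 3*z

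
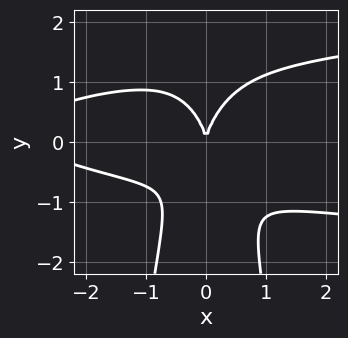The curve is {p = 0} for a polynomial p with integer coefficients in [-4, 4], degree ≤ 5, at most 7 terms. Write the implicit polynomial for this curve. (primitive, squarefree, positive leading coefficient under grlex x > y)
deg p = 4. A generic line meets the curve in up to 4 points.
From the visible intercepts: it crosses the x-axis at the gridline x = 0; it crosses the y-axis at the gridline y = 0.
These observations pin down the coefficients.

3*x^2*y^2 - x^3 - x^2*y + y^3 - 3*x^2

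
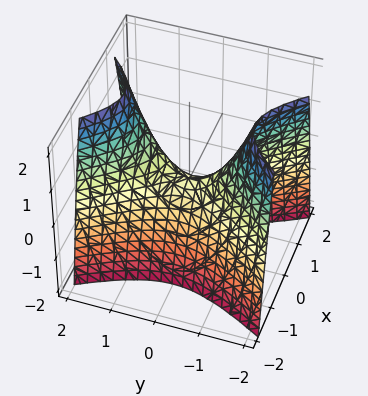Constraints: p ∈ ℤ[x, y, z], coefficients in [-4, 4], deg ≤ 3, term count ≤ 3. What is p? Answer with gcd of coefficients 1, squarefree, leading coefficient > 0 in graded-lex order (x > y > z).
(a) The degree is 2 — a saddle surface; a quadric.
(b) Symmetries: it's symmetric under y → −y, forcing even powers of y; it's symmetric under x → −x, forcing even powers of x.
(c) Against the integer gridlines: it crosses the y-axis at the gridline y = 0; it crosses the z-axis at the gridline z = 0.
(d) Assembling these constraints gives the stated polynomial.

2*x^2 - y^2 + z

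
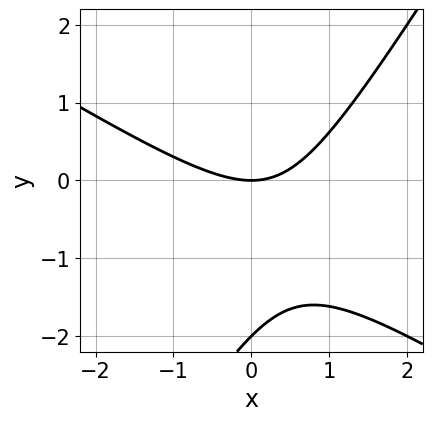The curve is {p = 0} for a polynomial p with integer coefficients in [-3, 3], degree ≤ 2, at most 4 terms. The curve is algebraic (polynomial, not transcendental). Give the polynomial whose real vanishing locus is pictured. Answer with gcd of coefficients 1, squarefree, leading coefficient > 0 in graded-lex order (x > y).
x^2 + x*y - y^2 - 2*y

(a) deg p = 2. No degree-1 curve has this shape.
(b) Against the integer gridlines: one x-axis crossing is at x = 0; the y-axis gridline crossings are at y ∈ {-2, 0}.
(c) Together with the visible shape, these determine p as stated.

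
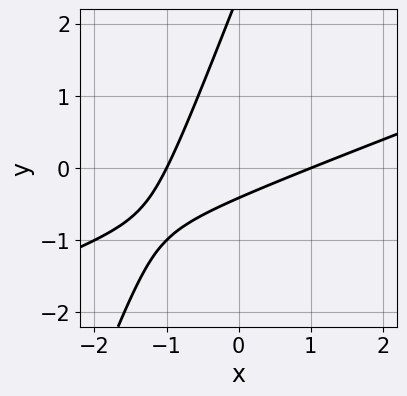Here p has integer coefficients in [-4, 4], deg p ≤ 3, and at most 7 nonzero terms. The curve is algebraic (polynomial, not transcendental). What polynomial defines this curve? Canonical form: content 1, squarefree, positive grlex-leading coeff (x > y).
x^2 - 3*x*y + y^2 - 2*y - 1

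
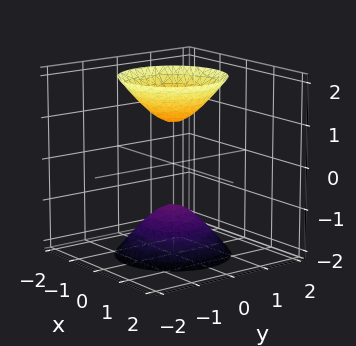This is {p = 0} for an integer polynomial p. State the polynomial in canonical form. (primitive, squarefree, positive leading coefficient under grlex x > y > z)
1. The picture has 2 separate pieces. They look like related sheets of one shape, so recover p as a whole.
2. Degree: two separate bowl-shaped sheets opening away from each other; a quadric, so deg p = 2.
3. Symmetries: mirror symmetry z ↦ −z ⇒ only even powers of z; every cross-section ⟂ z is a circle, so x, y appear only via x² + y².
4. Reading off the gridlines: a circular section at z = -2 has radius between 1 and 2; among the integer gridlines, it crosses the z-axis at z ∈ {-1, 1}.
5. Fitting integer coefficients to these (and the overall shape) gives p.

2*x^2 + 2*y^2 - z^2 + 1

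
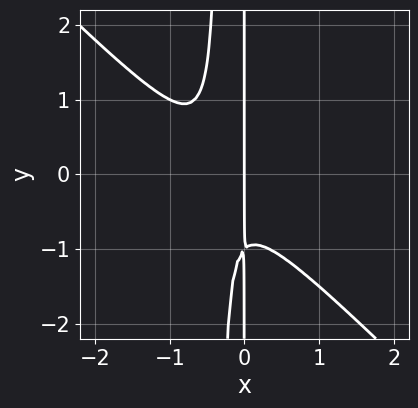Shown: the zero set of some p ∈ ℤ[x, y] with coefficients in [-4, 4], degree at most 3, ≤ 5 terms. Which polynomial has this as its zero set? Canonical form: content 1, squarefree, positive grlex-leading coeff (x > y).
(a) The degree is 3 — no degree-2 curve has this shape.
(b) From the visible intercepts: the visible y-axis segment lies entirely on the curve; it crosses the x-axis at the gridline x = 0.
(c) Together with the visible shape, these determine p as stated.

3*x^3 + 3*x^2*y + 2*x^2 + x*y + x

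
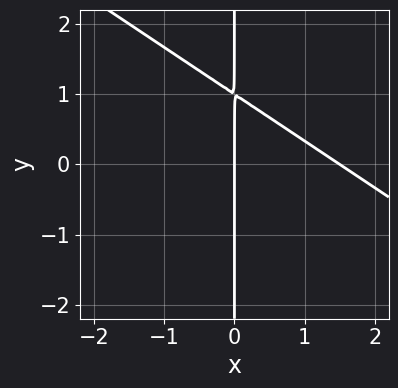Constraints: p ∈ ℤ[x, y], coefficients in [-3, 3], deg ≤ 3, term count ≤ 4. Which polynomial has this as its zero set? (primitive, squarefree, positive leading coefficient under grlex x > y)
2*x^2 + 3*x*y - 3*x

First, the degree is 2 — the shape is more complex than any degree-1 curve.
Next, reading off the gridlines: one x-axis crossing is at x = 0; every point of the y-axis in the box is on the curve.
Finally, fitting integer coefficients to these (and the overall shape) gives p.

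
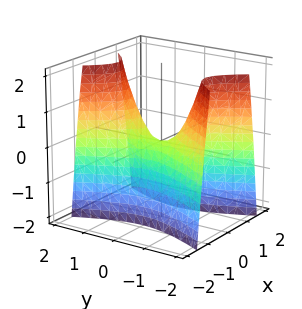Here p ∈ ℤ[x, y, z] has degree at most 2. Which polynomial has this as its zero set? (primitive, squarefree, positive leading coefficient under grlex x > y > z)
3*x^2 - y^2 + z

1. The degree is 2 — a saddle surface; a quadric.
2. Symmetries: the x ↦ −x reflection is a symmetry, so x appears only in even powers; it's symmetric under y → −y, forcing even powers of y.
3. Checking where it meets the axes: it crosses the x-axis at the gridline x = 0; one y-axis crossing is at y = 0.
4. These observations pin down the coefficients.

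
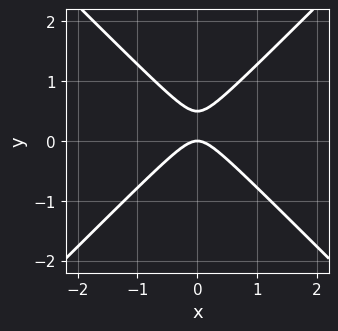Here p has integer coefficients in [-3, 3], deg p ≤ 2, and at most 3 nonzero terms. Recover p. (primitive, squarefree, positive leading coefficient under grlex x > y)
1. Degree: no degree-1 curve has this shape, so deg p = 2.
2. Symmetries: it's symmetric under x → −x, forcing even powers of x.
3. From the visible intercepts: one x-axis crossing is at x = 0; it meets the y-axis at y = 0 (among the integer gridlines).
4. Assembling these constraints gives the stated polynomial.

2*x^2 - 2*y^2 + y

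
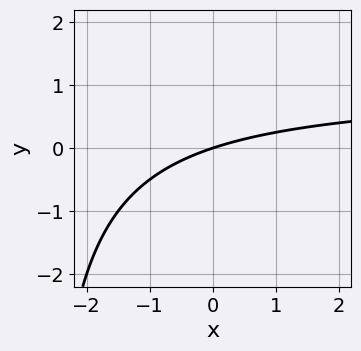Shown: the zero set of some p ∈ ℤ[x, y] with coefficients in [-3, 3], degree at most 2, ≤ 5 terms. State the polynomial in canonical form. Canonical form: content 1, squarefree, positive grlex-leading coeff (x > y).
1. deg p = 2. A generic line meets the curve in up to 2 points.
2. Reading off the gridlines: it meets the x-axis at x = 0 (among the integer gridlines); it meets the y-axis at y = 0 (among the integer gridlines).
3. Matching integer coefficients to the picture gives p.

x*y - x + 3*y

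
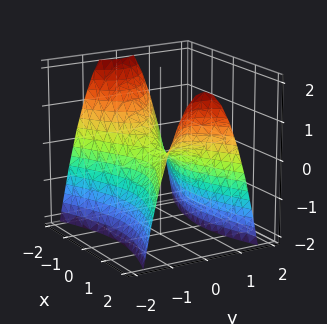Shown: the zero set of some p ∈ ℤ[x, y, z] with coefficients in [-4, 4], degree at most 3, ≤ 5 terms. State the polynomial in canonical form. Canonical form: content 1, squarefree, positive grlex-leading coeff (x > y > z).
x^2 - 3*y^2 - 2*z

First, degree: a saddle surface; a quadric, so deg p = 2.
Then, symmetries: the x ↦ −x reflection is a symmetry, so x appears only in even powers; the y ↦ −y reflection is a symmetry, so y appears only in even powers.
Then, reading off the gridlines: one x-axis crossing is at x = 0; it meets the y-axis at y = 0 (among the integer gridlines).
Finally, together with the visible shape, these determine p as stated.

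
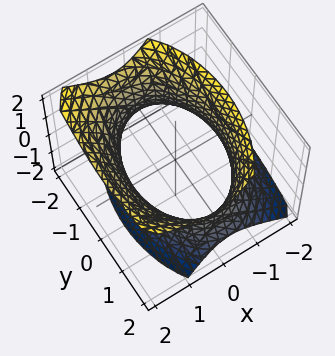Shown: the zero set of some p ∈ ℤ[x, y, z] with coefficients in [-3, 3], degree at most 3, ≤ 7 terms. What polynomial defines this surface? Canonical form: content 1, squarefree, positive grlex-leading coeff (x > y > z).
1. Degree: no degree-1 surface has this shape, so deg p = 2.
2. Observable constraints: it misses every integer gridline on the z-axis.
3. These observations pin down the coefficients.

2*x^2 - x*z + y^2 - z^2 - 3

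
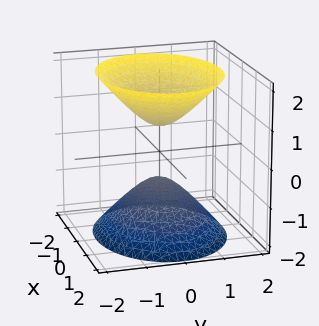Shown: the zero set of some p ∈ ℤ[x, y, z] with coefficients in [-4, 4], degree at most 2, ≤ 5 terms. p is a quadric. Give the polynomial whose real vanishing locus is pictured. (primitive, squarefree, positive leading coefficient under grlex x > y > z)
The picture has 2 separate pieces. They look like related sheets of one shape, so recover p as a whole.
The degree is 2 — two separate bowl-shaped sheets opening away from each other; a quadric.
Symmetries: mirror symmetry x ↦ −x ⇒ only even powers of x; it's symmetric under z → −z, forcing even powers of z; mirror symmetry y ↦ −y ⇒ only even powers of y.
Reading off the gridlines: no y-intercept at any integer in the box; no x-intercept at any integer in the box.
Putting this together gives p.

2*x^2 + 3*y^2 - 2*z^2 + 1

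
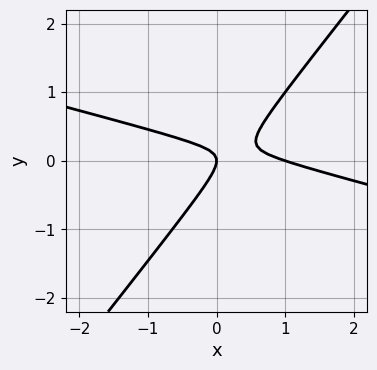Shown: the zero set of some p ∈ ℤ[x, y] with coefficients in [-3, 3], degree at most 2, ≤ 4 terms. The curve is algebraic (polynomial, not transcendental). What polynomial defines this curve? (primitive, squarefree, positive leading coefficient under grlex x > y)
First, the degree is 2 — the shape is more complex than any degree-1 curve.
Then, from the visible intercepts: one y-axis crossing is at y = 0; among the integer gridlines, it crosses the x-axis at x ∈ {0, 1}.
Finally, together with the visible shape, these determine p as stated.

x^2 + 3*x*y - 3*y^2 - x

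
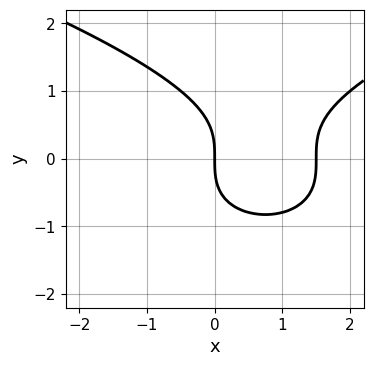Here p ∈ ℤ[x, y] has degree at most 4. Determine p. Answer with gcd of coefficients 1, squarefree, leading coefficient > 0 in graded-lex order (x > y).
2*y^3 - 2*x^2 + 3*x

First, the degree is 3 — a generic line meets the curve in up to 3 points.
Next, reading off the gridlines: one y-axis crossing is at y = 0; one x-axis crossing is at x = 0.
Finally, assembling these constraints gives the stated polynomial.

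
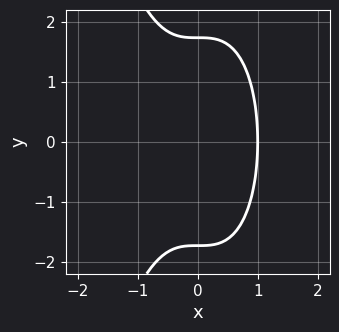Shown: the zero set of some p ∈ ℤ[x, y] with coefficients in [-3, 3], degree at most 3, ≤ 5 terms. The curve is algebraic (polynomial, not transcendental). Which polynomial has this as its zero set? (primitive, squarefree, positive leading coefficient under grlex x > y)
3*x^3 + y^2 - 3

First, deg p = 3. No degree-2 curve has this shape.
Then, symmetries: mirror symmetry y ↦ −y ⇒ only even powers of y.
Next, observable constraints: it crosses the x-axis at the gridline x = 1.
Finally, these observations pin down the coefficients.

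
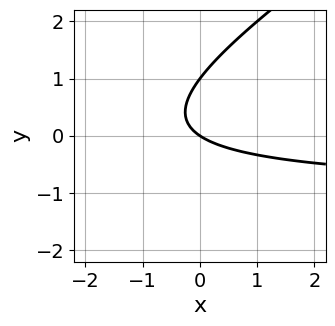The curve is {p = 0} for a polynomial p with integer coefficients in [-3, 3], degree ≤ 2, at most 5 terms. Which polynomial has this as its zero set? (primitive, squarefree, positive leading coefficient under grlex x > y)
The degree is 2 — the shape is more complex than any degree-1 curve.
Against the integer gridlines: one x-axis crossing is at x = 0; the y-axis gridline crossings are at y ∈ {0, 1}.
Assembling these constraints gives the stated polynomial.

2*x*y - 3*y^2 + 2*x + 3*y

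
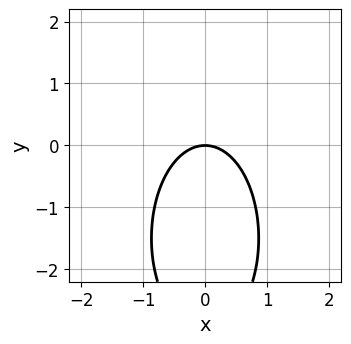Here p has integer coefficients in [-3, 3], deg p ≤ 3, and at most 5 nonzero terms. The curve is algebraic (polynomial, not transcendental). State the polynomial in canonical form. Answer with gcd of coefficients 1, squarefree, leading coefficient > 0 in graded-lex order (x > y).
3*x^2 + y^2 + 3*y

1. deg p = 2. The shape is more complex than any degree-1 curve.
2. Symmetries: the x ↦ −x reflection is a symmetry, so x appears only in even powers.
3. Against the integer gridlines: it meets the y-axis at y = 0 (among the integer gridlines); it meets the x-axis at x = 0 (among the integer gridlines).
4. These observations pin down the coefficients.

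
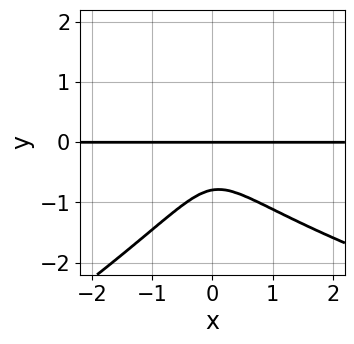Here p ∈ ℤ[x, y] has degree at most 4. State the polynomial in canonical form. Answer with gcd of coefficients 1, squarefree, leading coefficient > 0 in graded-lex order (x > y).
x*y^3 - 2*y^4 - 3*x^2*y - y

First, degree: a generic line meets the curve in up to 4 points, so deg p = 4.
Then, from the axis intercepts and sections: it crosses the y-axis at the gridline y = 0; every point of the x-axis in the box is on the curve.
Finally, matching integer coefficients to the picture gives p.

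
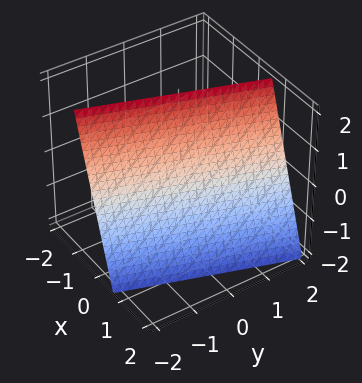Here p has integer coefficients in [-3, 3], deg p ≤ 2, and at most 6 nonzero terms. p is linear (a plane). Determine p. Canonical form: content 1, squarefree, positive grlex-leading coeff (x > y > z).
3*x - y + z - 2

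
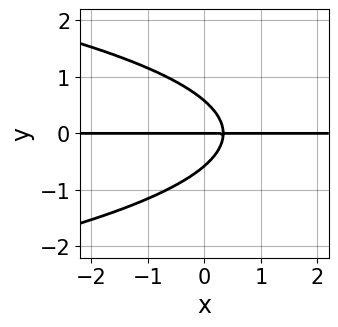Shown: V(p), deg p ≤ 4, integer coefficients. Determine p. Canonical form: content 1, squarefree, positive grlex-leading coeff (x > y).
3*y^3 + 3*x*y - y

deg p = 3. A generic line meets the curve in up to 3 points.
Checking where it meets the axes: it crosses the y-axis at the gridline y = 0; every point of the x-axis in the box is on the curve.
Fitting integer coefficients to these (and the overall shape) gives p.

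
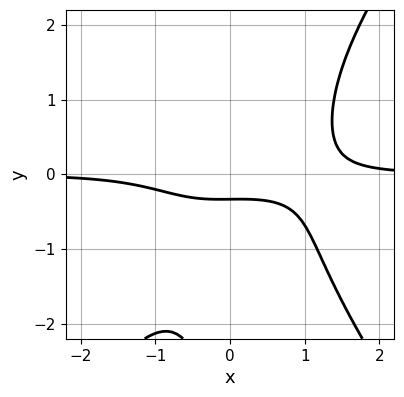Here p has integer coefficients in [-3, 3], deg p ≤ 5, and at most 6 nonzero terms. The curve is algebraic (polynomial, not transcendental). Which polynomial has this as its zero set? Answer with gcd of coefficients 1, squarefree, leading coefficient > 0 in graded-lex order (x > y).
(a) Degree: no degree-3 curve has this shape, so deg p = 4.
(b) Observable constraints: the curve avoids every integer x-axis point in the box.
(c) Fitting integer coefficients to these (and the overall shape) gives p.

2*x^3*y - x*y^3 - 3*y - 1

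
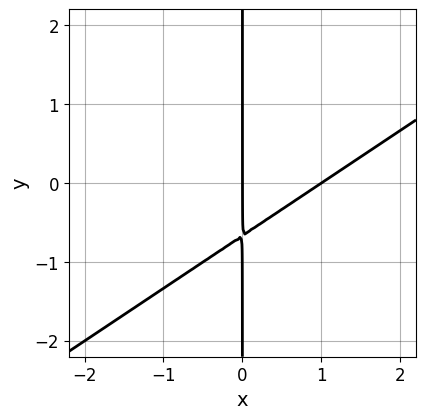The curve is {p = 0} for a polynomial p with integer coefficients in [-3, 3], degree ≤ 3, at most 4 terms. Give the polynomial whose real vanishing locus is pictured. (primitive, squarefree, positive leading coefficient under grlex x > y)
First, the degree is 2 — no degree-1 curve has this shape.
Next, from the axis intercepts and sections: among the integer gridlines, it crosses the x-axis at x ∈ {0, 1}; the visible y-axis segment lies entirely on the curve.
Finally, assembling these constraints gives the stated polynomial.

2*x^2 - 3*x*y - 2*x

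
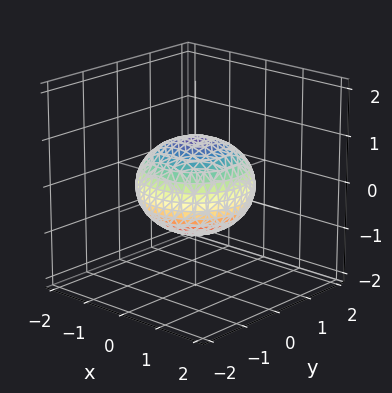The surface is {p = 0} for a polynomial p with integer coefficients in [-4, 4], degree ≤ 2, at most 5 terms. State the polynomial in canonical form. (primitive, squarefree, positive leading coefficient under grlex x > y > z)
2*x^2 + 2*y^2 + 3*z^2 - 3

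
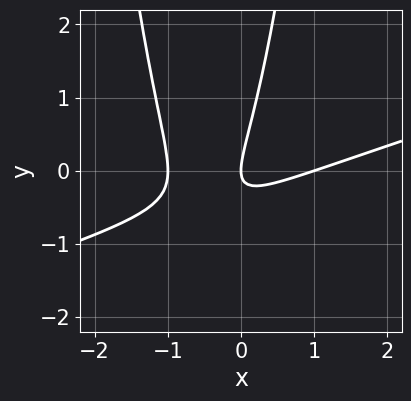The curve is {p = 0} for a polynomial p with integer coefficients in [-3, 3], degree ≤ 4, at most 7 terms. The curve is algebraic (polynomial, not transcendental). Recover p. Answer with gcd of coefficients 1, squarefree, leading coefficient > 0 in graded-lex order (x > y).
x^3 - 3*x^2*y - 3*x*y + y^2 - x

1. The degree is 3 — a generic line meets the curve in up to 3 points.
2. Observable constraints: one y-axis crossing is at y = 0; among the integer gridlines, it crosses the x-axis at x ∈ {-1, 0, 1}.
3. Together with the visible shape, these determine p as stated.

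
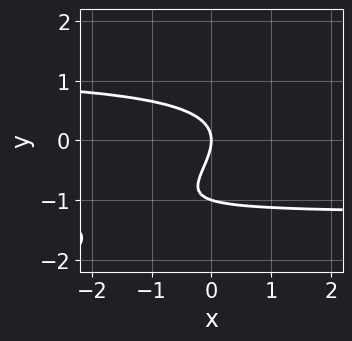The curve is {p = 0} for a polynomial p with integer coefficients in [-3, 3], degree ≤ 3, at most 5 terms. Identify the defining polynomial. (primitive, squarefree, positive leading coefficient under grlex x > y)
1. deg p = 3.
2. Against the integer gridlines: the y-axis gridline crossings are at y ∈ {-1, 0}; it crosses the x-axis at the gridline x = 0.
3. Putting this together gives p.

2*x*y^2 - 3*y^3 - 3*y^2 - 3*x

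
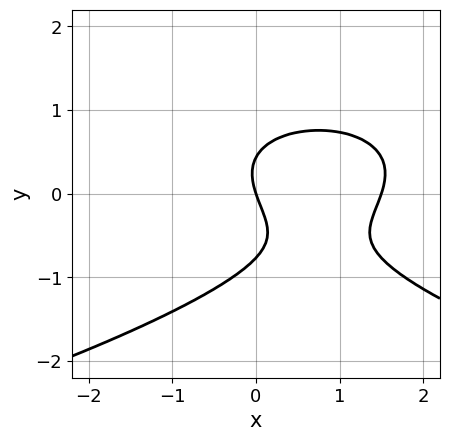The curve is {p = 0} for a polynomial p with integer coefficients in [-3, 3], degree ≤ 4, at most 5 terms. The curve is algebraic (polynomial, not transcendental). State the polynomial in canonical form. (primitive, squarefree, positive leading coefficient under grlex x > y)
First, degree: no degree-2 curve has this shape, so deg p = 3.
Next, checking where it meets the axes: one y-axis crossing is at y = 0; it crosses the x-axis at the gridline x = 0.
Finally, assembling these constraints gives the stated polynomial.

3*y^3 + 2*x^2 + y^2 - 3*x - y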